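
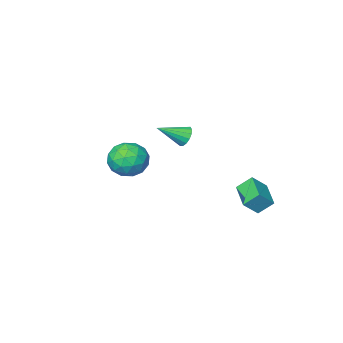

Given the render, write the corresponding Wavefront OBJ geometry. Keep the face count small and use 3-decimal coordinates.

v -2.304 -2.302 1.715
v -1.917 -2.244 1.052
v -0.696 -2.858 2.605
v -1.886 -1.885 1.221
v -1.967 -1.637 1.522
v -2.138 -1.567 1.875
v -2.354 -1.694 2.186
v -2.556 -1.984 2.37
v -2.691 -2.359 2.378
v -2.722 -2.718 2.209
v -2.641 -2.966 1.908
v -2.47 -3.036 1.555
v -2.254 -2.909 1.245
v -2.052 -2.619 1.061
v 3.981 2.345 2.358
v 4.775 1.405 2.586
v 2.925 1.855 4.014
v 3.719 0.915 4.242
v 4.102 2.1 4.364
v 4.754 2.403 3.34
v 2.946 0.857 3.26
v 3.598 1.16 2.236
v 4.135 0.485 3.143
v 4.849 1.253 3.825
v 2.851 2.007 2.775
v 3.565 2.775 3.457
v 4.471 1.918 2.326
v 3.229 1.342 4.274
v 3.455 2.039 4.345
v 3.921 1.486 4.479
v 4.459 2.504 2.77
v 4.925 1.952 2.904
v 4.529 2.36 3.949
v 2.775 1.308 3.696
v 3.241 0.756 3.83
v 3.779 1.774 2.121
v 4.245 1.221 2.255
v 3.171 0.9 2.651
v 4.561 0.825 2.788
v 3.94 0.537 3.762
v 3.486 0.503 3.184
v 3.869 0.681 2.582
v 4.981 1.276 3.189
v 4.36 0.988 4.163
v 4.585 1.685 4.234
v 4.969 1.863 3.632
v 4.605 0.736 3.517
v 3.34 2.272 2.437
v 2.719 1.984 3.411
v 2.731 1.397 2.968
v 3.115 1.575 2.366
v 3.76 2.723 2.838
v 3.139 2.435 3.812
v 3.831 2.579 4.018
v 4.214 2.757 3.416
v 3.095 2.524 3.083
v -4.439 2.991 -0.563
v -3.499 2.871 0.341
v -3.796 4.656 -1.01
v -2.856 4.536 -0.105
v -3.704 2.484 -1.395
v -2.764 2.364 -0.49
v -3.061 4.149 -1.841
v -2.121 4.029 -0.937
f 2 1 4
f 2 4 3
f 4 1 5
f 4 5 3
f 5 1 6
f 5 6 3
f 6 1 7
f 6 7 3
f 7 1 8
f 7 8 3
f 8 1 9
f 8 9 3
f 9 1 10
f 9 10 3
f 10 1 11
f 10 11 3
f 11 1 12
f 11 12 3
f 12 1 13
f 12 13 3
f 13 1 14
f 13 14 3
f 14 1 2
f 14 2 3
f 15 52 31
f 52 26 55
f 31 55 20
f 52 55 31
f 15 31 27
f 31 20 32
f 27 32 16
f 31 32 27
f 15 27 36
f 27 16 37
f 36 37 22
f 27 37 36
f 15 36 48
f 36 22 51
f 48 51 25
f 36 51 48
f 15 48 52
f 48 25 56
f 52 56 26
f 48 56 52
f 16 32 43
f 32 20 46
f 43 46 24
f 32 46 43
f 20 55 33
f 55 26 54
f 33 54 19
f 55 54 33
f 26 56 53
f 56 25 49
f 53 49 17
f 56 49 53
f 25 51 50
f 51 22 38
f 50 38 21
f 51 38 50
f 22 37 42
f 37 16 39
f 42 39 23
f 37 39 42
f 18 44 30
f 44 24 45
f 30 45 19
f 44 45 30
f 18 30 28
f 30 19 29
f 28 29 17
f 30 29 28
f 18 28 35
f 28 17 34
f 35 34 21
f 28 34 35
f 18 35 40
f 35 21 41
f 40 41 23
f 35 41 40
f 18 40 44
f 40 23 47
f 44 47 24
f 40 47 44
f 19 45 33
f 45 24 46
f 33 46 20
f 45 46 33
f 17 29 53
f 29 19 54
f 53 54 26
f 29 54 53
f 21 34 50
f 34 17 49
f 50 49 25
f 34 49 50
f 23 41 42
f 41 21 38
f 42 38 22
f 41 38 42
f 24 47 43
f 47 23 39
f 43 39 16
f 47 39 43
f 58 60 57
f 61 58 57
f 57 60 59
f 59 61 57
f 58 64 60
f 62 58 61
f 62 64 58
f 60 64 59
f 63 61 59
f 59 64 63
f 63 62 61
f 64 62 63



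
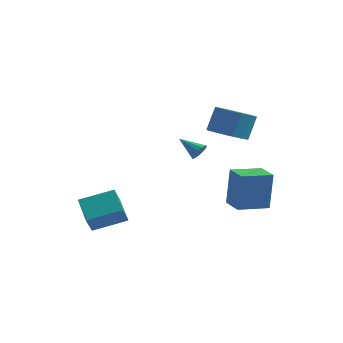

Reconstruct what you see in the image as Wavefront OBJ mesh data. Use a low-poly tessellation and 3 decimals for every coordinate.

v 0.726 2.088 2.776
v 1.777 2.041 2.649
v 1.966 2.665 3.977
v 0.914 2.712 4.104
v 1.652 2.492 2.454
v 1.84 3.116 3.783
v 1.314 2.851 2.334
v 1.502 3.475 3.663
v 0.842 3.035 2.314
v 1.03 3.659 3.643
v 0.343 3.003 2.401
v 0.531 3.626 3.729
v -0.068 2.76 2.573
v 0.12 3.384 3.901
v -0.298 2.364 2.791
v -0.109 2.988 4.12
v -0.292 1.904 3.006
v -0.104 2.528 4.335
v -0.054 1.487 3.168
v 0.135 2.111 4.497
v 0.363 1.207 3.241
v 0.552 1.831 4.569
v 0.863 1.129 3.206
v 1.052 1.753 4.535
v 1.332 1.271 3.073
v 1.52 1.895 4.402
v 1.662 1.6 2.872
v 1.85 2.224 4.201
v 1.53 1.519 -1.971
v 1.592 1.811 0.188
v 0.562 2.426 -2.066
v 0.624 2.718 0.093
v 2.716 2.762 -2.173
v 2.778 3.054 -0.014
v 1.748 3.669 -2.268
v 1.81 3.961 -0.109
v -3.942 -3.333 -2.283
v -3.867 -4.082 -1.249
v -4.846 -2.365 -1.517
v -4.771 -3.115 -0.482
v -2.469 -2.405 -1.718
v -2.394 -3.155 -0.683
v -3.373 -1.438 -0.951
v -3.298 -2.187 0.083
v 0.196 -0.085 2.37
v 0.464 -0.007 2.821
v -0.916 0.045 3.01
v 0.426 0.262 2.698
v 0.314 0.421 2.471
v 0.165 0.42 2.213
v 0.026 0.257 2.004
v -0.059 -0.014 1.911
v -0.063 -0.307 1.965
v 0.016 -0.531 2.147
v 0.151 -0.613 2.4
v 0.301 -0.527 2.644
v 0.418 -0.302 2.801
f 2 1 5
f 2 5 3
f 3 5 6
f 3 6 4
f 5 1 7
f 5 7 6
f 6 7 8
f 6 8 4
f 7 1 9
f 7 9 8
f 8 9 10
f 8 10 4
f 9 1 11
f 9 11 10
f 10 11 12
f 10 12 4
f 11 1 13
f 11 13 12
f 12 13 14
f 12 14 4
f 13 1 15
f 13 15 14
f 14 15 16
f 14 16 4
f 15 1 17
f 15 17 16
f 16 17 18
f 16 18 4
f 17 1 19
f 17 19 18
f 18 19 20
f 18 20 4
f 19 1 21
f 19 21 20
f 20 21 22
f 20 22 4
f 21 1 23
f 21 23 22
f 22 23 24
f 22 24 4
f 23 1 25
f 23 25 24
f 24 25 26
f 24 26 4
f 25 1 27
f 25 27 26
f 26 27 28
f 26 28 4
f 27 1 2
f 27 2 28
f 28 2 3
f 28 3 4
f 30 32 29
f 33 30 29
f 29 32 31
f 31 33 29
f 30 36 32
f 34 30 33
f 34 36 30
f 32 36 31
f 35 33 31
f 31 36 35
f 35 34 33
f 36 34 35
f 38 40 37
f 41 38 37
f 37 40 39
f 39 41 37
f 38 44 40
f 42 38 41
f 42 44 38
f 40 44 39
f 43 41 39
f 39 44 43
f 43 42 41
f 44 42 43
f 46 45 48
f 46 48 47
f 48 45 49
f 48 49 47
f 49 45 50
f 49 50 47
f 50 45 51
f 50 51 47
f 51 45 52
f 51 52 47
f 52 45 53
f 52 53 47
f 53 45 54
f 53 54 47
f 54 45 55
f 54 55 47
f 55 45 56
f 55 56 47
f 56 45 57
f 56 57 47
f 57 45 46
f 57 46 47



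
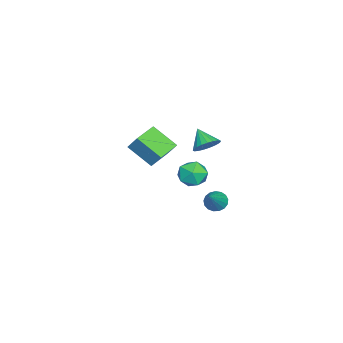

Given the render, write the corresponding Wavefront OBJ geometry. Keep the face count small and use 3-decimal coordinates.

v -4.371 -2.863 -0.689
v -4.707 -4.356 0.42
v -4.024 -2.192 0.319
v -4.36 -3.685 1.428
v -2.84 -3.355 -0.888
v -3.176 -4.848 0.221
v -2.493 -2.684 0.12
v -2.829 -4.177 1.229
v -1.199 0.372 0.161
v -0.558 -0.327 0.437
v -2.022 -0.713 -0.677
v -1.381 -1.412 -0.401
v -1.993 -1.012 0.265
v -1.484 -0.341 0.782
v -1.096 -0.699 -1.022
v -0.587 -0.028 -0.505
v -0.494 -0.989 -0.294
v -1.048 -1.183 0.501
v -1.532 0.143 -0.741
v -2.086 -0.051 0.054
v -1.434 0.232 2.169
v -0.84 -0.347 2.147
v -2.106 -0.492 3.031
v -0.731 -0.143 2.403
v -0.744 0.126 2.619
v -0.877 0.414 2.757
v -1.106 0.669 2.793
v -1.391 0.85 2.722
v -1.684 0.923 2.555
v -1.934 0.877 2.321
v -2.097 0.719 2.061
v -2.146 0.477 1.82
v -2.072 0.192 1.639
v -1.887 -0.085 1.55
v -1.624 -0.308 1.568
v -1.328 -0.438 1.69
v -1.051 -0.451 1.895
v 2.936 1.903 0.753
v 3.315 1.578 0.321
v 4.364 1.897 2.007
v 3.372 1.882 0.257
v 3.329 2.191 0.307
v 3.196 2.434 0.46
v 3.004 2.555 0.679
v 2.796 2.527 0.915
v 2.621 2.356 1.115
v 2.517 2.081 1.231
v 2.51 1.766 1.238
v 2.6 1.481 1.134
v 2.767 1.294 0.942
v 2.973 1.246 0.708
v 3.171 1.348 0.483
f 2 4 1
f 5 2 1
f 1 4 3
f 3 5 1
f 2 8 4
f 6 2 5
f 6 8 2
f 4 8 3
f 7 5 3
f 3 8 7
f 7 6 5
f 8 6 7
f 9 20 14
f 9 14 10
f 9 10 16
f 9 16 19
f 9 19 20
f 10 14 18
f 14 20 13
f 20 19 11
f 19 16 15
f 16 10 17
f 12 18 13
f 12 13 11
f 12 11 15
f 12 15 17
f 12 17 18
f 13 18 14
f 11 13 20
f 15 11 19
f 17 15 16
f 18 17 10
f 22 21 24
f 22 24 23
f 24 21 25
f 24 25 23
f 25 21 26
f 25 26 23
f 26 21 27
f 26 27 23
f 27 21 28
f 27 28 23
f 28 21 29
f 28 29 23
f 29 21 30
f 29 30 23
f 30 21 31
f 30 31 23
f 31 21 32
f 31 32 23
f 32 21 33
f 32 33 23
f 33 21 34
f 33 34 23
f 34 21 35
f 34 35 23
f 35 21 36
f 35 36 23
f 36 21 37
f 36 37 23
f 37 21 22
f 37 22 23
f 39 38 41
f 39 41 40
f 41 38 42
f 41 42 40
f 42 38 43
f 42 43 40
f 43 38 44
f 43 44 40
f 44 38 45
f 44 45 40
f 45 38 46
f 45 46 40
f 46 38 47
f 46 47 40
f 47 38 48
f 47 48 40
f 48 38 49
f 48 49 40
f 49 38 50
f 49 50 40
f 50 38 51
f 50 51 40
f 51 38 52
f 51 52 40
f 52 38 39
f 52 39 40



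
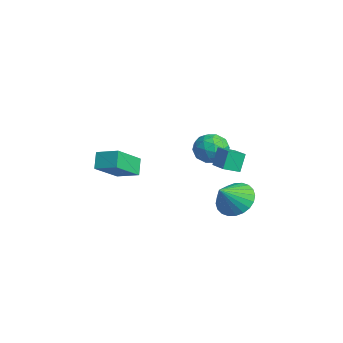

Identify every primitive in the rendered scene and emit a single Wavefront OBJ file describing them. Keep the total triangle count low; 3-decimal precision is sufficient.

v 1.13 -0.301 3.183
v 0.823 0.091 4.164
v 1.262 0.52 2.896
v 0.955 0.912 3.876
v 2.705 -0.372 3.704
v 2.398 0.02 4.684
v 2.837 0.449 3.416
v 2.53 0.841 4.397
v -2.723 0.905 2.453
v -2.291 1.357 3.231
v -1.329 0.163 2.109
v -0.897 0.615 2.887
v -1.591 -0.087 3.04
v -2.452 0.371 3.252
v -1.168 1.149 2.088
v -2.029 1.607 2.3
v -1.329 1.507 3.006
v -1.591 0.744 3.594
v -2.029 0.776 1.746
v -2.291 0.013 2.334
v -2.629 1.196 2.872
v -0.991 0.324 2.468
v -1.398 -0.089 2.557
v -1.144 0.177 3.015
v -2.724 0.617 2.885
v -2.47 0.882 3.342
v -2.058 0.034 3.23
v -1.15 0.638 1.998
v -0.896 0.903 2.455
v -2.476 1.343 2.325
v -2.222 1.609 2.783
v -1.562 1.486 2.11
v -1.81 1.55 3.197
v -0.991 1.114 2.995
v -1.15 1.428 2.525
v -1.656 1.697 2.65
v -1.964 1.101 3.543
v -1.144 0.665 3.341
v -1.552 0.252 3.43
v -2.058 0.522 3.555
v -1.398 1.19 3.411
v -2.476 0.855 1.999
v -1.656 0.419 1.797
v -1.562 0.998 1.785
v -2.068 1.268 1.91
v -2.629 0.406 2.345
v -1.81 -0.03 2.143
v -1.964 -0.177 2.69
v -2.47 0.092 2.815
v -2.222 0.33 1.929
v -3.665 -3.595 0.53
v -4.31 -3.29 1.328
v -2.78 -2.724 0.913
v -3.425 -2.419 1.71
v -2.775 -5.061 1.81
v -3.42 -4.756 2.607
v -1.89 -4.19 2.192
v -2.535 -3.885 2.99
v 2.86 0.21 1.587
v 3.395 -0.35 0.834
v 3.32 -0.81 2.673
v 3.692 -0.08 0.962
v 3.863 0.234 1.185
v 3.881 0.545 1.47
v 3.743 0.804 1.772
v 3.471 0.974 2.046
v 3.107 1.027 2.25
v 2.704 0.956 2.353
v 2.326 0.771 2.339
v 2.029 0.501 2.211
v 1.858 0.187 1.988
v 1.84 -0.124 1.704
v 1.978 -0.383 1.402
v 2.249 -0.553 1.128
v 2.614 -0.606 0.924
v 3.016 -0.535 0.821
f 2 4 1
f 5 2 1
f 1 4 3
f 3 5 1
f 2 8 4
f 6 2 5
f 6 8 2
f 4 8 3
f 7 5 3
f 3 8 7
f 7 6 5
f 8 6 7
f 9 46 25
f 46 20 49
f 25 49 14
f 46 49 25
f 9 25 21
f 25 14 26
f 21 26 10
f 25 26 21
f 9 21 30
f 21 10 31
f 30 31 16
f 21 31 30
f 9 30 42
f 30 16 45
f 42 45 19
f 30 45 42
f 9 42 46
f 42 19 50
f 46 50 20
f 42 50 46
f 10 26 37
f 26 14 40
f 37 40 18
f 26 40 37
f 14 49 27
f 49 20 48
f 27 48 13
f 49 48 27
f 20 50 47
f 50 19 43
f 47 43 11
f 50 43 47
f 19 45 44
f 45 16 32
f 44 32 15
f 45 32 44
f 16 31 36
f 31 10 33
f 36 33 17
f 31 33 36
f 12 38 24
f 38 18 39
f 24 39 13
f 38 39 24
f 12 24 22
f 24 13 23
f 22 23 11
f 24 23 22
f 12 22 29
f 22 11 28
f 29 28 15
f 22 28 29
f 12 29 34
f 29 15 35
f 34 35 17
f 29 35 34
f 12 34 38
f 34 17 41
f 38 41 18
f 34 41 38
f 13 39 27
f 39 18 40
f 27 40 14
f 39 40 27
f 11 23 47
f 23 13 48
f 47 48 20
f 23 48 47
f 15 28 44
f 28 11 43
f 44 43 19
f 28 43 44
f 17 35 36
f 35 15 32
f 36 32 16
f 35 32 36
f 18 41 37
f 41 17 33
f 37 33 10
f 41 33 37
f 52 54 51
f 55 52 51
f 51 54 53
f 53 55 51
f 52 58 54
f 56 52 55
f 56 58 52
f 54 58 53
f 57 55 53
f 53 58 57
f 57 56 55
f 58 56 57
f 60 59 62
f 60 62 61
f 62 59 63
f 62 63 61
f 63 59 64
f 63 64 61
f 64 59 65
f 64 65 61
f 65 59 66
f 65 66 61
f 66 59 67
f 66 67 61
f 67 59 68
f 67 68 61
f 68 59 69
f 68 69 61
f 69 59 70
f 69 70 61
f 70 59 71
f 70 71 61
f 71 59 72
f 71 72 61
f 72 59 73
f 72 73 61
f 73 59 74
f 73 74 61
f 74 59 75
f 74 75 61
f 75 59 76
f 75 76 61
f 76 59 60
f 76 60 61



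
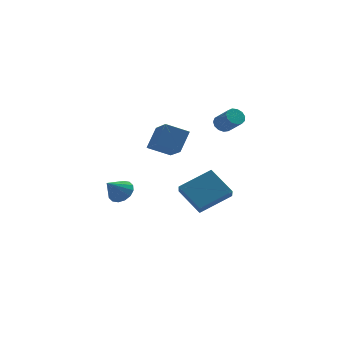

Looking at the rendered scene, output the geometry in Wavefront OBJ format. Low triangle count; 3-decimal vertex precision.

v 2.571 1.586 2.124
v 2.896 1.364 1.645
v 3.575 0.473 2.517
v 3.249 0.694 2.996
v 3.081 1.631 1.774
v 3.759 0.74 2.647
v 3.103 1.884 2.014
v 3.782 0.993 2.887
v 2.957 2.042 2.289
v 3.635 1.151 3.162
v 2.687 2.055 2.512
v 3.366 1.164 3.385
v 2.381 1.919 2.611
v 3.06 1.028 3.484
v 2.135 1.677 2.555
v 2.814 0.786 3.428
v 2.028 1.406 2.363
v 2.706 0.515 3.236
v 2.092 1.192 2.094
v 2.771 0.301 2.967
v 2.309 1.103 1.835
v 2.987 0.212 2.708
v 2.608 1.167 1.667
v 3.287 0.276 2.54
v -1.186 0.876 0.858
v -0.631 1.672 2.118
v -1.671 2.685 -0.071
v -1.117 3.48 1.189
v 0.177 0.92 0.231
v 0.731 1.715 1.491
v -0.309 2.728 -0.698
v 0.246 3.524 0.562
v 1.004 -4.613 -1.89
v -0.076 -3.525 -0.702
v 1.031 -3.908 -2.511
v -0.049 -2.82 -1.323
v 2.789 -3.86 -0.957
v 1.709 -2.772 0.231
v 2.816 -3.155 -1.578
v 1.736 -2.067 -0.39
v -3.153 3.944 -4.03
v -2.431 3.511 -3.773
v -3.967 3.176 -3.03
v -2.449 3.88 -3.506
v -2.656 4.265 -3.379
v -2.996 4.564 -3.426
v -3.379 4.697 -3.635
v -3.7 4.628 -3.95
v -3.875 4.376 -4.286
v -3.857 4.007 -4.554
v -3.65 3.622 -4.681
v -3.31 3.323 -4.634
v -2.928 3.19 -4.424
v -2.606 3.259 -4.109
f 2 1 5
f 2 5 3
f 3 5 6
f 3 6 4
f 5 1 7
f 5 7 6
f 6 7 8
f 6 8 4
f 7 1 9
f 7 9 8
f 8 9 10
f 8 10 4
f 9 1 11
f 9 11 10
f 10 11 12
f 10 12 4
f 11 1 13
f 11 13 12
f 12 13 14
f 12 14 4
f 13 1 15
f 13 15 14
f 14 15 16
f 14 16 4
f 15 1 17
f 15 17 16
f 16 17 18
f 16 18 4
f 17 1 19
f 17 19 18
f 18 19 20
f 18 20 4
f 19 1 21
f 19 21 20
f 20 21 22
f 20 22 4
f 21 1 23
f 21 23 22
f 22 23 24
f 22 24 4
f 23 1 2
f 23 2 24
f 24 2 3
f 24 3 4
f 26 28 25
f 29 26 25
f 25 28 27
f 27 29 25
f 26 32 28
f 30 26 29
f 30 32 26
f 28 32 27
f 31 29 27
f 27 32 31
f 31 30 29
f 32 30 31
f 34 36 33
f 37 34 33
f 33 36 35
f 35 37 33
f 34 40 36
f 38 34 37
f 38 40 34
f 36 40 35
f 39 37 35
f 35 40 39
f 39 38 37
f 40 38 39
f 42 41 44
f 42 44 43
f 44 41 45
f 44 45 43
f 45 41 46
f 45 46 43
f 46 41 47
f 46 47 43
f 47 41 48
f 47 48 43
f 48 41 49
f 48 49 43
f 49 41 50
f 49 50 43
f 50 41 51
f 50 51 43
f 51 41 52
f 51 52 43
f 52 41 53
f 52 53 43
f 53 41 54
f 53 54 43
f 54 41 42
f 54 42 43



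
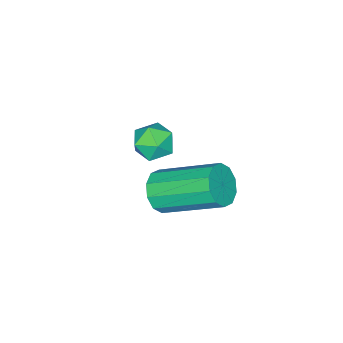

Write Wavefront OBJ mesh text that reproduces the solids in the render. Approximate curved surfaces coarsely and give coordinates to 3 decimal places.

v -1.049 -2.447 1.837
v -0.647 -2.633 2.357
v -1.313 -3.507 1.663
v -0.911 -3.693 2.183
v -1.489 -3.348 2.304
v -1.325 -2.693 2.411
v -0.635 -3.447 1.609
v -0.471 -2.792 1.716
v -0.391 -3.251 2.216
v -0.919 -3.19 2.646
v -1.041 -2.95 1.374
v -1.569 -2.889 1.804
v 0.915 -1.203 2.651
v 1.274 -1.383 3.175
v 0.683 0.222 4.133
v 0.325 0.403 3.609
v 1.509 -1.153 2.935
v 0.919 0.452 3.892
v 1.518 -0.942 2.586
v 0.928 0.663 3.543
v 1.296 -0.83 2.262
v 0.706 0.775 3.22
v 0.929 -0.861 2.087
v 0.339 0.744 3.044
v 0.557 -1.022 2.127
v -0.034 0.583 3.085
v 0.321 -1.252 2.368
v -0.269 0.353 3.325
v 0.312 -1.463 2.717
v -0.278 0.142 3.674
v 0.534 -1.575 3.04
v -0.056 0.03 3.998
v 0.901 -1.544 3.216
v 0.311 0.061 4.173
f 1 12 6
f 1 6 2
f 1 2 8
f 1 8 11
f 1 11 12
f 2 6 10
f 6 12 5
f 12 11 3
f 11 8 7
f 8 2 9
f 4 10 5
f 4 5 3
f 4 3 7
f 4 7 9
f 4 9 10
f 5 10 6
f 3 5 12
f 7 3 11
f 9 7 8
f 10 9 2
f 14 13 17
f 14 17 15
f 15 17 18
f 15 18 16
f 17 13 19
f 17 19 18
f 18 19 20
f 18 20 16
f 19 13 21
f 19 21 20
f 20 21 22
f 20 22 16
f 21 13 23
f 21 23 22
f 22 23 24
f 22 24 16
f 23 13 25
f 23 25 24
f 24 25 26
f 24 26 16
f 25 13 27
f 25 27 26
f 26 27 28
f 26 28 16
f 27 13 29
f 27 29 28
f 28 29 30
f 28 30 16
f 29 13 31
f 29 31 30
f 30 31 32
f 30 32 16
f 31 13 33
f 31 33 32
f 32 33 34
f 32 34 16
f 33 13 14
f 33 14 34
f 34 14 15
f 34 15 16



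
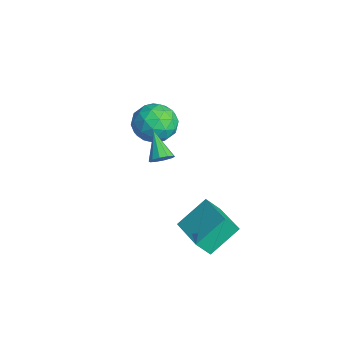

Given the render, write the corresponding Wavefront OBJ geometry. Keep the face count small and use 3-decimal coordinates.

v -1.987 -0.465 2.48
v -1.38 0.423 1.975
v -0.88 -1.743 1.565
v -0.273 -0.855 1.06
v -0.174 -1.053 2.227
v -0.858 -0.264 2.793
v -1.402 -1.056 0.747
v -2.086 -0.267 1.313
v -1.018 0.057 0.904
v -0.26 0.059 1.819
v -2 -1.379 1.721
v -1.242 -1.377 2.636
v -1.781 0.091 2.308
v -0.479 -1.411 1.232
v -0.421 -1.528 1.918
v -0.065 -1.006 1.621
v -1.474 -0.313 2.789
v -1.117 0.209 2.492
v -0.409 -0.658 2.64
v -1.143 -1.529 1.048
v -0.786 -1.007 0.751
v -2.195 -0.314 1.919
v -1.839 0.208 1.622
v -1.851 -0.662 0.9
v -1.211 0.398 1.382
v -0.56 -0.353 0.844
v -1.224 -0.471 0.66
v -1.626 -0.007 0.992
v -0.765 0.399 1.919
v -0.115 -0.352 1.381
v -0.057 -0.469 2.067
v -0.459 -0.004 2.4
v -0.553 0.184 1.29
v -2.145 -0.968 2.159
v -1.495 -1.719 1.621
v -1.801 -1.316 1.14
v -2.203 -0.851 1.473
v -1.7 -0.967 2.696
v -1.049 -1.718 2.158
v -0.634 -1.313 2.548
v -1.036 -0.849 2.88
v -1.707 -1.504 2.25
v 2.676 -0.791 -2.493
v 2.336 0.713 -1.348
v 2.765 -0.108 -3.363
v 2.426 1.396 -2.219
v 4.794 -0.596 -2.121
v 4.455 0.908 -0.977
v 4.884 0.087 -2.992
v 4.544 1.591 -1.847
v 3.627 -1.811 3.408
v 3.976 -2.024 3.847
v 2.413 -1.809 4.372
v 3.987 -1.653 3.861
v 3.861 -1.343 3.701
v 3.645 -1.212 3.43
v 3.422 -1.309 3.15
v 3.277 -1.598 2.968
v 3.266 -1.968 2.955
v 3.392 -2.278 3.114
v 3.608 -2.41 3.385
v 3.831 -2.313 3.665
f 1 38 17
f 38 12 41
f 17 41 6
f 38 41 17
f 1 17 13
f 17 6 18
f 13 18 2
f 17 18 13
f 1 13 22
f 13 2 23
f 22 23 8
f 13 23 22
f 1 22 34
f 22 8 37
f 34 37 11
f 22 37 34
f 1 34 38
f 34 11 42
f 38 42 12
f 34 42 38
f 2 18 29
f 18 6 32
f 29 32 10
f 18 32 29
f 6 41 19
f 41 12 40
f 19 40 5
f 41 40 19
f 12 42 39
f 42 11 35
f 39 35 3
f 42 35 39
f 11 37 36
f 37 8 24
f 36 24 7
f 37 24 36
f 8 23 28
f 23 2 25
f 28 25 9
f 23 25 28
f 4 30 16
f 30 10 31
f 16 31 5
f 30 31 16
f 4 16 14
f 16 5 15
f 14 15 3
f 16 15 14
f 4 14 21
f 14 3 20
f 21 20 7
f 14 20 21
f 4 21 26
f 21 7 27
f 26 27 9
f 21 27 26
f 4 26 30
f 26 9 33
f 30 33 10
f 26 33 30
f 5 31 19
f 31 10 32
f 19 32 6
f 31 32 19
f 3 15 39
f 15 5 40
f 39 40 12
f 15 40 39
f 7 20 36
f 20 3 35
f 36 35 11
f 20 35 36
f 9 27 28
f 27 7 24
f 28 24 8
f 27 24 28
f 10 33 29
f 33 9 25
f 29 25 2
f 33 25 29
f 44 46 43
f 47 44 43
f 43 46 45
f 45 47 43
f 44 50 46
f 48 44 47
f 48 50 44
f 46 50 45
f 49 47 45
f 45 50 49
f 49 48 47
f 50 48 49
f 52 51 54
f 52 54 53
f 54 51 55
f 54 55 53
f 55 51 56
f 55 56 53
f 56 51 57
f 56 57 53
f 57 51 58
f 57 58 53
f 58 51 59
f 58 59 53
f 59 51 60
f 59 60 53
f 60 51 61
f 60 61 53
f 61 51 62
f 61 62 53
f 62 51 52
f 62 52 53



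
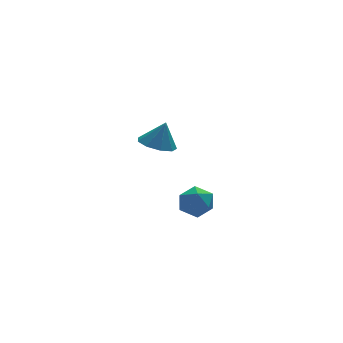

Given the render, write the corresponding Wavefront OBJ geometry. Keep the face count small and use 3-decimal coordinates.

v -2.414 3.104 2.827
v -1.509 2.744 2.523
v -1.926 3.156 4.213
v -1.509 3.441 2.497
v -1.933 3.981 2.625
v -2.581 4.11 2.848
v -3.151 3.769 3.061
v -3.376 3.116 3.165
v -3.151 2.458 3.11
v -2.58 2.102 2.923
v -1.932 2.215 2.691
v -3.281 -2.782 2.645
v -2.428 -2.465 2.907
v -2.652 -3.475 1.433
v -1.799 -3.158 1.695
v -2.238 -3.817 2.213
v -2.627 -3.389 2.962
v -2.453 -2.551 1.378
v -2.842 -2.123 2.127
v -1.917 -2.322 2.124
v -1.784 -3.105 2.639
v -3.296 -2.835 1.701
v -3.163 -3.618 2.216
f 2 1 4
f 2 4 3
f 4 1 5
f 4 5 3
f 5 1 6
f 5 6 3
f 6 1 7
f 6 7 3
f 7 1 8
f 7 8 3
f 8 1 9
f 8 9 3
f 9 1 10
f 9 10 3
f 10 1 11
f 10 11 3
f 11 1 2
f 11 2 3
f 12 23 17
f 12 17 13
f 12 13 19
f 12 19 22
f 12 22 23
f 13 17 21
f 17 23 16
f 23 22 14
f 22 19 18
f 19 13 20
f 15 21 16
f 15 16 14
f 15 14 18
f 15 18 20
f 15 20 21
f 16 21 17
f 14 16 23
f 18 14 22
f 20 18 19
f 21 20 13



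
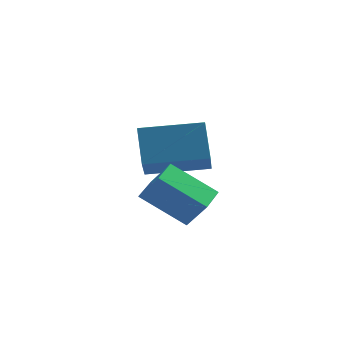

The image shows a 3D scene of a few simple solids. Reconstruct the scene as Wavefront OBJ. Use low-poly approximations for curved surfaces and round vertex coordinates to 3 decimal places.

v 0.834 2.328 -2.536
v 0.955 1.389 -1.849
v 0.598 2.966 -1.622
v 0.719 2.027 -0.935
v 2.381 2.653 -2.365
v 2.502 1.714 -1.678
v 2.145 3.291 -1.451
v 2.266 2.352 -0.764
v 2.297 -0.352 -2.969
v 1.205 -0.318 -2.176
v 2.428 0.444 -2.822
v 1.337 0.478 -2.029
v 2.783 -0.558 -2.291
v 1.692 -0.524 -1.498
v 2.915 0.238 -2.144
v 1.823 0.272 -1.351
f 2 4 1
f 5 2 1
f 1 4 3
f 3 5 1
f 2 8 4
f 6 2 5
f 6 8 2
f 4 8 3
f 7 5 3
f 3 8 7
f 7 6 5
f 8 6 7
f 10 12 9
f 13 10 9
f 9 12 11
f 11 13 9
f 10 16 12
f 14 10 13
f 14 16 10
f 12 16 11
f 15 13 11
f 11 16 15
f 15 14 13
f 16 14 15



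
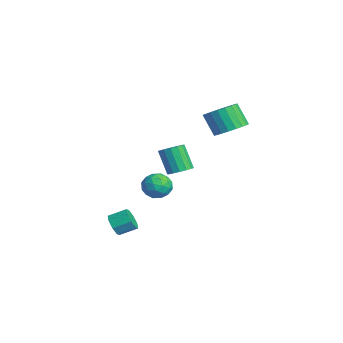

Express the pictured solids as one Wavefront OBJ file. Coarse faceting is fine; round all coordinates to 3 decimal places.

v -4.309 -0.537 -0.443
v -3.366 -0.392 -0.653
v -4.474 -1.388 -1.767
v -3.531 -1.243 -1.977
v -3.782 -1.81 -1.221
v -3.68 -1.284 -0.403
v -4.16 -0.496 -2.017
v -4.058 0.03 -1.199
v -3.273 -0.367 -1.627
v -3.039 -1.179 -1.134
v -4.801 -0.601 -1.286
v -4.567 -1.413 -0.793
v -3.823 -0.39 -0.432
v -4.017 -1.39 -1.988
v -4.164 -1.723 -1.543
v -3.61 -1.638 -1.667
v -4.008 -0.914 -0.284
v -3.453 -0.829 -0.408
v -3.697 -1.662 -0.742
v -4.387 -0.951 -2.012
v -3.832 -0.866 -2.136
v -4.23 -0.142 -0.753
v -3.676 -0.057 -0.877
v -4.143 -0.118 -1.678
v -3.214 -0.29 -1.128
v -3.311 -0.79 -1.906
v -3.681 -0.351 -1.929
v -3.621 -0.042 -1.449
v -3.076 -0.767 -0.838
v -3.173 -1.267 -1.616
v -3.321 -1.6 -1.172
v -3.261 -1.291 -0.691
v -3.022 -0.752 -1.41
v -4.667 -0.513 -0.804
v -4.764 -1.013 -1.582
v -4.579 -0.489 -1.729
v -4.519 -0.18 -1.248
v -4.529 -0.99 -0.514
v -4.626 -1.49 -1.292
v -4.219 -1.738 -0.971
v -4.159 -1.429 -0.491
v -4.818 -1.028 -1.01
v -3.587 0.424 -0.032
v -3.109 0.943 0.323
v -3.914 0.615 1.887
v -4.393 0.096 1.532
v -3.432 1.162 0.202
v -4.238 0.834 1.767
v -3.797 1.184 0.019
v -4.603 0.856 1.584
v -4.106 1.002 -0.178
v -4.911 0.674 1.387
v -4.276 0.665 -0.336
v -5.081 0.337 1.229
v -4.261 0.264 -0.413
v -5.066 -0.064 1.152
v -4.066 -0.095 -0.387
v -4.871 -0.423 1.177
v -3.742 -0.314 -0.267
v -4.548 -0.642 1.298
v -3.377 -0.336 -0.084
v -4.183 -0.664 1.481
v -3.069 -0.154 0.113
v -3.874 -0.482 1.678
v -2.899 0.183 0.271
v -3.704 -0.145 1.836
v -2.914 0.584 0.348
v -3.719 0.256 1.913
v -3.307 -3.629 -3.754
v -2.984 -3.999 -3.148
v -2.75 -2.961 -2.639
v -3.073 -2.591 -3.246
v -2.589 -3.877 -3.579
v -2.355 -2.839 -3.07
v -2.614 -3.61 -4.112
v -2.38 -2.572 -3.603
v -3.045 -3.354 -4.436
v -2.811 -2.316 -3.927
v -3.63 -3.259 -4.361
v -3.396 -2.221 -3.852
v -4.025 -3.381 -3.93
v -3.791 -2.343 -3.421
v -4 -3.648 -3.397
v -3.766 -2.61 -2.888
v -3.569 -3.904 -3.073
v -3.335 -2.866 -2.564
v -2.983 3.259 3.209
v -2.425 4.007 3.753
v -3.159 3.549 5.135
v -3.717 2.801 4.591
v -2.794 4.234 3.633
v -3.527 3.776 5.015
v -3.195 4.293 3.44
v -3.928 3.835 4.821
v -3.559 4.173 3.206
v -4.293 3.715 4.588
v -3.824 3.895 2.973
v -4.558 3.436 4.355
v -3.943 3.507 2.781
v -4.677 3.049 4.163
v -3.897 3.076 2.663
v -4.631 2.618 4.045
v -3.692 2.677 2.64
v -4.426 2.219 4.021
v -3.365 2.378 2.714
v -4.099 1.92 4.096
v -2.972 2.232 2.875
v -3.706 1.774 4.256
v -2.581 2.264 3.093
v -3.314 1.806 4.475
v -2.259 2.467 3.331
v -2.993 2.009 4.713
v -2.063 2.808 3.548
v -2.796 2.35 4.93
v -2.025 3.226 3.707
v -2.759 2.768 5.089
v -2.154 3.65 3.779
v -2.887 3.192 5.161
f 1 38 17
f 38 12 41
f 17 41 6
f 38 41 17
f 1 17 13
f 17 6 18
f 13 18 2
f 17 18 13
f 1 13 22
f 13 2 23
f 22 23 8
f 13 23 22
f 1 22 34
f 22 8 37
f 34 37 11
f 22 37 34
f 1 34 38
f 34 11 42
f 38 42 12
f 34 42 38
f 2 18 29
f 18 6 32
f 29 32 10
f 18 32 29
f 6 41 19
f 41 12 40
f 19 40 5
f 41 40 19
f 12 42 39
f 42 11 35
f 39 35 3
f 42 35 39
f 11 37 36
f 37 8 24
f 36 24 7
f 37 24 36
f 8 23 28
f 23 2 25
f 28 25 9
f 23 25 28
f 4 30 16
f 30 10 31
f 16 31 5
f 30 31 16
f 4 16 14
f 16 5 15
f 14 15 3
f 16 15 14
f 4 14 21
f 14 3 20
f 21 20 7
f 14 20 21
f 4 21 26
f 21 7 27
f 26 27 9
f 21 27 26
f 4 26 30
f 26 9 33
f 30 33 10
f 26 33 30
f 5 31 19
f 31 10 32
f 19 32 6
f 31 32 19
f 3 15 39
f 15 5 40
f 39 40 12
f 15 40 39
f 7 20 36
f 20 3 35
f 36 35 11
f 20 35 36
f 9 27 28
f 27 7 24
f 28 24 8
f 27 24 28
f 10 33 29
f 33 9 25
f 29 25 2
f 33 25 29
f 44 43 47
f 44 47 45
f 45 47 48
f 45 48 46
f 47 43 49
f 47 49 48
f 48 49 50
f 48 50 46
f 49 43 51
f 49 51 50
f 50 51 52
f 50 52 46
f 51 43 53
f 51 53 52
f 52 53 54
f 52 54 46
f 53 43 55
f 53 55 54
f 54 55 56
f 54 56 46
f 55 43 57
f 55 57 56
f 56 57 58
f 56 58 46
f 57 43 59
f 57 59 58
f 58 59 60
f 58 60 46
f 59 43 61
f 59 61 60
f 60 61 62
f 60 62 46
f 61 43 63
f 61 63 62
f 62 63 64
f 62 64 46
f 63 43 65
f 63 65 64
f 64 65 66
f 64 66 46
f 65 43 67
f 65 67 66
f 66 67 68
f 66 68 46
f 67 43 44
f 67 44 68
f 68 44 45
f 68 45 46
f 70 69 73
f 70 73 71
f 71 73 74
f 71 74 72
f 73 69 75
f 73 75 74
f 74 75 76
f 74 76 72
f 75 69 77
f 75 77 76
f 76 77 78
f 76 78 72
f 77 69 79
f 77 79 78
f 78 79 80
f 78 80 72
f 79 69 81
f 79 81 80
f 80 81 82
f 80 82 72
f 81 69 83
f 81 83 82
f 82 83 84
f 82 84 72
f 83 69 85
f 83 85 84
f 84 85 86
f 84 86 72
f 85 69 70
f 85 70 86
f 86 70 71
f 86 71 72
f 88 87 91
f 88 91 89
f 89 91 92
f 89 92 90
f 91 87 93
f 91 93 92
f 92 93 94
f 92 94 90
f 93 87 95
f 93 95 94
f 94 95 96
f 94 96 90
f 95 87 97
f 95 97 96
f 96 97 98
f 96 98 90
f 97 87 99
f 97 99 98
f 98 99 100
f 98 100 90
f 99 87 101
f 99 101 100
f 100 101 102
f 100 102 90
f 101 87 103
f 101 103 102
f 102 103 104
f 102 104 90
f 103 87 105
f 103 105 104
f 104 105 106
f 104 106 90
f 105 87 107
f 105 107 106
f 106 107 108
f 106 108 90
f 107 87 109
f 107 109 108
f 108 109 110
f 108 110 90
f 109 87 111
f 109 111 110
f 110 111 112
f 110 112 90
f 111 87 113
f 111 113 112
f 112 113 114
f 112 114 90
f 113 87 115
f 113 115 114
f 114 115 116
f 114 116 90
f 115 87 117
f 115 117 116
f 116 117 118
f 116 118 90
f 117 87 88
f 117 88 118
f 118 88 89
f 118 89 90



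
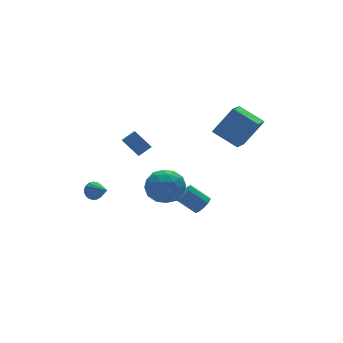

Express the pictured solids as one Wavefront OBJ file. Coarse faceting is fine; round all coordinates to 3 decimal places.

v -3.379 0.313 2.933
v -3.901 1.135 3.824
v -2.644 1.754 2.036
v -3.166 2.576 2.927
v -2.634 0.244 3.433
v -3.156 1.066 4.324
v -1.899 1.685 2.536
v -2.421 2.507 3.427
v 1.83 2.361 -3.844
v 2.364 2.473 -3.456
v 1.545 3.232 -2.547
v 1.01 3.119 -2.936
v 2.341 2.78 -3.733
v 1.521 3.538 -2.825
v 2.122 2.926 -4.053
v 1.303 3.685 -3.144
v 1.792 2.857 -4.293
v 0.972 3.616 -3.384
v 1.476 2.598 -4.362
v 0.656 3.357 -3.453
v 1.295 2.248 -4.233
v 0.476 3.007 -3.324
v 1.319 1.942 -3.955
v 0.499 2.7 -3.047
v 1.537 1.795 -3.636
v 0.718 2.554 -2.727
v 1.868 1.864 -3.396
v 1.048 2.623 -2.487
v 2.184 2.123 -3.327
v 1.364 2.882 -2.418
v -4.089 4.218 -1.751
v -3.698 4.495 -1.343
v -3.911 2.962 -1.069
v -3.969 4.526 -1.215
v -4.268 4.486 -1.21
v -4.526 4.385 -1.329
v -4.684 4.246 -1.544
v -4.705 4.1 -1.807
v -4.586 3.981 -2.057
v -4.353 3.916 -2.237
v -4.059 3.921 -2.306
v -3.772 3.994 -2.247
v -3.558 4.117 -2.075
v -3.466 4.264 -1.828
v -3.516 4.401 -1.564
v -0.52 4.542 -2.064
v 0.729 4.501 -2.127
v -0.609 2.579 -2.553
v 0.64 2.538 -2.616
v 0.073 2.687 -1.51
v 0.129 3.9 -1.208
v -0.009 3.18 -3.472
v 0.047 4.393 -3.17
v 1.045 3.659 -2.997
v 1.096 3.355 -1.784
v -0.976 3.725 -2.896
v -0.925 3.421 -1.683
v 0.112 4.694 -2.053
v 0.008 2.386 -2.627
v -0.325 2.474 -1.977
v 0.409 2.45 -2.014
v -0.241 4.341 -1.513
v 0.494 4.317 -1.549
v 0.108 3.251 -1.187
v -0.374 2.763 -3.131
v 0.361 2.739 -3.167
v -0.289 4.63 -2.666
v 0.445 4.606 -2.703
v 0.012 3.829 -3.493
v 1.032 4.174 -2.601
v 0.98 3.021 -2.888
v 0.599 3.398 -3.392
v 0.631 4.111 -3.214
v 1.062 3.996 -1.888
v 1.01 2.842 -2.175
v 0.677 2.93 -1.525
v 0.709 3.643 -1.348
v 1.248 3.501 -2.399
v -0.89 4.238 -2.505
v -0.942 3.084 -2.792
v -0.589 3.437 -3.332
v -0.557 4.15 -3.155
v -0.86 4.059 -1.792
v -0.912 2.906 -2.079
v -0.511 2.969 -1.466
v -0.479 3.682 -1.288
v -1.128 3.579 -2.281
v 1.332 0.635 3.241
v 2.467 0.371 4.841
v 2.375 1.609 2.662
v 3.51 1.345 4.263
v 2.13 -0.685 2.457
v 3.265 -0.949 4.058
v 3.173 0.289 1.879
v 4.308 0.025 3.479
f 2 4 1
f 5 2 1
f 1 4 3
f 3 5 1
f 2 8 4
f 6 2 5
f 6 8 2
f 4 8 3
f 7 5 3
f 3 8 7
f 7 6 5
f 8 6 7
f 10 9 13
f 10 13 11
f 11 13 14
f 11 14 12
f 13 9 15
f 13 15 14
f 14 15 16
f 14 16 12
f 15 9 17
f 15 17 16
f 16 17 18
f 16 18 12
f 17 9 19
f 17 19 18
f 18 19 20
f 18 20 12
f 19 9 21
f 19 21 20
f 20 21 22
f 20 22 12
f 21 9 23
f 21 23 22
f 22 23 24
f 22 24 12
f 23 9 25
f 23 25 24
f 24 25 26
f 24 26 12
f 25 9 27
f 25 27 26
f 26 27 28
f 26 28 12
f 27 9 29
f 27 29 28
f 28 29 30
f 28 30 12
f 29 9 10
f 29 10 30
f 30 10 11
f 30 11 12
f 32 31 34
f 32 34 33
f 34 31 35
f 34 35 33
f 35 31 36
f 35 36 33
f 36 31 37
f 36 37 33
f 37 31 38
f 37 38 33
f 38 31 39
f 38 39 33
f 39 31 40
f 39 40 33
f 40 31 41
f 40 41 33
f 41 31 42
f 41 42 33
f 42 31 43
f 42 43 33
f 43 31 44
f 43 44 33
f 44 31 45
f 44 45 33
f 45 31 32
f 45 32 33
f 46 83 62
f 83 57 86
f 62 86 51
f 83 86 62
f 46 62 58
f 62 51 63
f 58 63 47
f 62 63 58
f 46 58 67
f 58 47 68
f 67 68 53
f 58 68 67
f 46 67 79
f 67 53 82
f 79 82 56
f 67 82 79
f 46 79 83
f 79 56 87
f 83 87 57
f 79 87 83
f 47 63 74
f 63 51 77
f 74 77 55
f 63 77 74
f 51 86 64
f 86 57 85
f 64 85 50
f 86 85 64
f 57 87 84
f 87 56 80
f 84 80 48
f 87 80 84
f 56 82 81
f 82 53 69
f 81 69 52
f 82 69 81
f 53 68 73
f 68 47 70
f 73 70 54
f 68 70 73
f 49 75 61
f 75 55 76
f 61 76 50
f 75 76 61
f 49 61 59
f 61 50 60
f 59 60 48
f 61 60 59
f 49 59 66
f 59 48 65
f 66 65 52
f 59 65 66
f 49 66 71
f 66 52 72
f 71 72 54
f 66 72 71
f 49 71 75
f 71 54 78
f 75 78 55
f 71 78 75
f 50 76 64
f 76 55 77
f 64 77 51
f 76 77 64
f 48 60 84
f 60 50 85
f 84 85 57
f 60 85 84
f 52 65 81
f 65 48 80
f 81 80 56
f 65 80 81
f 54 72 73
f 72 52 69
f 73 69 53
f 72 69 73
f 55 78 74
f 78 54 70
f 74 70 47
f 78 70 74
f 89 91 88
f 92 89 88
f 88 91 90
f 90 92 88
f 89 95 91
f 93 89 92
f 93 95 89
f 91 95 90
f 94 92 90
f 90 95 94
f 94 93 92
f 95 93 94



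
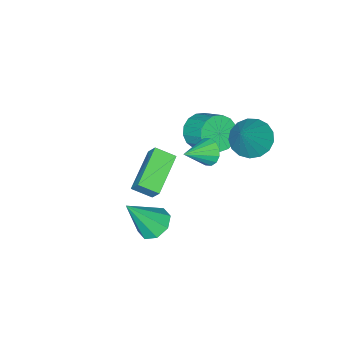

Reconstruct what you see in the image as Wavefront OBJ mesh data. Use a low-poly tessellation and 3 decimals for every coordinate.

v 0.374 -0.076 -2.794
v 1.11 0.103 -3.18
v 1.406 -0.684 -1.106
v 0.872 0.611 -2.851
v 0.342 0.717 -2.489
v -0.169 0.358 -2.305
v -0.362 -0.254 -2.408
v -0.124 -0.763 -2.737
v 0.406 -0.868 -3.099
v 0.917 -0.51 -3.283
v -4.096 1.231 0.96
v -3.475 1.738 0.379
v -2.904 1.649 2.6
v -3.787 2.064 0.523
v -4.17 2.199 0.767
v -4.536 2.113 1.055
v -4.801 1.824 1.322
v -4.905 1.4 1.505
v -4.824 0.937 1.564
v -4.575 0.541 1.484
v -4.217 0.304 1.285
v -3.832 0.278 1.011
v -3.506 0.471 0.725
v -3.316 0.838 0.493
v -3.305 1.295 0.368
v -3.623 -3.2 -3.75
v -3.502 -2.628 -2.902
v -1.792 -2.42 -4.537
v -1.672 -1.848 -3.688
v -3.088 -3.992 -3.292
v -2.968 -3.42 -2.443
v -1.258 -3.212 -4.078
v -1.137 -2.64 -3.23
v -3.465 -1.103 0.188
v -2.739 -0.845 -0.297
v -2.609 0.34 0.528
v -3.335 0.083 1.012
v -3.074 -0.662 -0.506
v -2.944 0.523 0.319
v -3.499 -0.581 -0.557
v -3.369 0.605 0.268
v -3.916 -0.619 -0.437
v -3.786 0.567 0.388
v -4.229 -0.767 -0.174
v -4.1 0.418 0.651
v -4.368 -0.993 0.171
v -4.239 0.192 0.996
v -4.3 -1.244 0.521
v -4.17 -0.058 1.346
v -4.04 -1.462 0.794
v -3.911 -0.277 1.619
v -3.649 -1.598 0.928
v -3.519 -0.413 1.753
v -3.215 -1.621 0.893
v -3.086 -0.435 1.718
v -2.839 -1.525 0.696
v -2.709 -0.339 1.521
v -2.606 -1.332 0.382
v -2.476 -0.146 1.207
v -2.57 -1.087 0.024
v -2.44 0.099 0.849
v -2.196 0.539 0.911
v -1.914 1.021 0.506
v -0.944 0.341 1.549
v -2.032 1.198 0.792
v -2.194 1.2 1.11
v -2.356 1.024 1.375
v -2.476 0.718 1.516
v -2.521 0.364 1.494
v -2.479 0.058 1.316
v -2.361 -0.12 1.03
v -2.199 -0.121 0.712
v -2.037 0.054 0.447
v -1.917 0.36 0.306
v -1.872 0.714 0.328
f 2 1 4
f 2 4 3
f 4 1 5
f 4 5 3
f 5 1 6
f 5 6 3
f 6 1 7
f 6 7 3
f 7 1 8
f 7 8 3
f 8 1 9
f 8 9 3
f 9 1 10
f 9 10 3
f 10 1 2
f 10 2 3
f 12 11 14
f 12 14 13
f 14 11 15
f 14 15 13
f 15 11 16
f 15 16 13
f 16 11 17
f 16 17 13
f 17 11 18
f 17 18 13
f 18 11 19
f 18 19 13
f 19 11 20
f 19 20 13
f 20 11 21
f 20 21 13
f 21 11 22
f 21 22 13
f 22 11 23
f 22 23 13
f 23 11 24
f 23 24 13
f 24 11 25
f 24 25 13
f 25 11 12
f 25 12 13
f 27 29 26
f 30 27 26
f 26 29 28
f 28 30 26
f 27 33 29
f 31 27 30
f 31 33 27
f 29 33 28
f 32 30 28
f 28 33 32
f 32 31 30
f 33 31 32
f 35 34 38
f 35 38 36
f 36 38 39
f 36 39 37
f 38 34 40
f 38 40 39
f 39 40 41
f 39 41 37
f 40 34 42
f 40 42 41
f 41 42 43
f 41 43 37
f 42 34 44
f 42 44 43
f 43 44 45
f 43 45 37
f 44 34 46
f 44 46 45
f 45 46 47
f 45 47 37
f 46 34 48
f 46 48 47
f 47 48 49
f 47 49 37
f 48 34 50
f 48 50 49
f 49 50 51
f 49 51 37
f 50 34 52
f 50 52 51
f 51 52 53
f 51 53 37
f 52 34 54
f 52 54 53
f 53 54 55
f 53 55 37
f 54 34 56
f 54 56 55
f 55 56 57
f 55 57 37
f 56 34 58
f 56 58 57
f 57 58 59
f 57 59 37
f 58 34 60
f 58 60 59
f 59 60 61
f 59 61 37
f 60 34 35
f 60 35 61
f 61 35 36
f 61 36 37
f 63 62 65
f 63 65 64
f 65 62 66
f 65 66 64
f 66 62 67
f 66 67 64
f 67 62 68
f 67 68 64
f 68 62 69
f 68 69 64
f 69 62 70
f 69 70 64
f 70 62 71
f 70 71 64
f 71 62 72
f 71 72 64
f 72 62 73
f 72 73 64
f 73 62 74
f 73 74 64
f 74 62 75
f 74 75 64
f 75 62 63
f 75 63 64



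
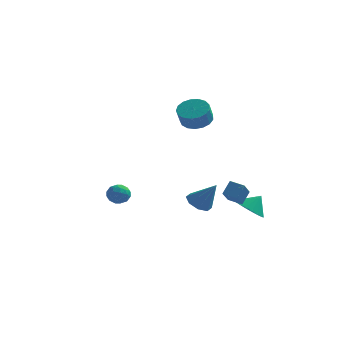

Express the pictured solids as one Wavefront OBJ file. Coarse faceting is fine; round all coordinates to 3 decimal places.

v 0.721 2.829 -2.461
v 1.386 3.087 -2.905
v 1.759 2.671 -0.999
v 1.071 3.575 -2.628
v 0.551 3.625 -2.254
v 0.13 3.21 -2
v 0.056 2.571 -2.017
v 0.371 2.084 -2.294
v 0.891 2.033 -2.668
v 1.311 2.449 -2.922
v 3.284 -0.771 -0.664
v 3.358 -2.221 0.313
v 3.546 -0.257 0.078
v 3.62 -1.707 1.055
v 4.08 -0.873 -0.875
v 4.154 -2.323 0.102
v 4.342 -0.359 -0.133
v 4.416 -1.809 0.844
v -3.86 3.279 -1.766
v -3.348 3.285 -2.294
v -4.512 2.515 -2.406
v -4 2.521 -2.934
v -3.854 2.207 -2.285
v -3.452 2.679 -1.889
v -4.408 3.121 -2.811
v -4.006 3.593 -2.415
v -3.687 3.187 -2.94
v -3.344 2.623 -2.615
v -4.516 3.177 -2.085
v -4.173 2.613 -1.76
v -3.547 3.349 -1.974
v -4.313 2.451 -2.726
v -4.228 2.266 -2.345
v -3.927 2.27 -2.655
v -3.608 2.993 -1.735
v -3.307 2.997 -2.046
v -3.604 2.363 -2.041
v -4.553 2.803 -2.654
v -4.252 2.807 -2.965
v -3.933 3.53 -2.045
v -3.632 3.534 -2.355
v -4.256 3.437 -2.659
v -3.445 3.295 -2.664
v -3.828 2.846 -3.04
v -4.068 3.199 -2.968
v -3.831 3.476 -2.735
v -3.244 2.963 -2.473
v -3.627 2.514 -2.849
v -3.541 2.33 -2.467
v -3.305 2.607 -2.235
v -3.443 2.906 -2.853
v -4.233 3.286 -1.851
v -4.616 2.837 -2.227
v -4.555 3.193 -2.465
v -4.319 3.47 -2.233
v -4.032 2.954 -1.66
v -4.415 2.505 -2.036
v -4.029 2.324 -1.965
v -3.792 2.601 -1.732
v -4.417 2.894 -1.847
v 0.307 3.842 3.459
v 0.849 3.175 3.077
v 0.795 2.592 4.02
v 0.253 3.258 4.401
v 1.143 3.457 3.269
v 1.089 2.873 4.211
v 1.246 3.827 3.504
v 1.192 3.243 4.446
v 1.134 4.2 3.728
v 1.079 3.616 4.671
v 0.832 4.491 3.891
v 0.777 3.907 4.834
v 0.41 4.634 3.955
v 0.355 4.05 4.898
v -0.036 4.595 3.905
v -0.09 4.011 4.848
v -0.403 4.383 3.753
v -0.457 3.8 4.696
v -0.607 4.048 3.534
v -0.661 3.464 4.476
v -0.602 3.665 3.297
v -0.656 3.082 4.239
v -0.388 3.323 3.097
v -0.443 2.739 4.04
v -0.016 3.1 2.98
v -0.07 2.516 3.923
v 0.431 3.047 2.973
v 0.376 2.463 3.916
v 3.432 3.283 -2.836
v 4.173 3.583 -3.47
v 4.028 3.697 -1.944
v 3.922 3.924 -3.46
v 3.585 4.155 -3.343
v 3.223 4.234 -3.138
v 2.896 4.149 -2.881
v 2.663 3.915 -2.616
v 2.562 3.571 -2.389
v 2.612 3.177 -2.24
v 2.804 2.801 -2.194
v 3.104 2.509 -2.258
v 3.461 2.351 -2.423
v 3.814 2.354 -2.659
v 4.1 2.517 -2.926
v 4.271 2.813 -3.177
v 4.297 3.19 -3.37
f 2 1 4
f 2 4 3
f 4 1 5
f 4 5 3
f 5 1 6
f 5 6 3
f 6 1 7
f 6 7 3
f 7 1 8
f 7 8 3
f 8 1 9
f 8 9 3
f 9 1 10
f 9 10 3
f 10 1 2
f 10 2 3
f 12 14 11
f 15 12 11
f 11 14 13
f 13 15 11
f 12 18 14
f 16 12 15
f 16 18 12
f 14 18 13
f 17 15 13
f 13 18 17
f 17 16 15
f 18 16 17
f 19 56 35
f 56 30 59
f 35 59 24
f 56 59 35
f 19 35 31
f 35 24 36
f 31 36 20
f 35 36 31
f 19 31 40
f 31 20 41
f 40 41 26
f 31 41 40
f 19 40 52
f 40 26 55
f 52 55 29
f 40 55 52
f 19 52 56
f 52 29 60
f 56 60 30
f 52 60 56
f 20 36 47
f 36 24 50
f 47 50 28
f 36 50 47
f 24 59 37
f 59 30 58
f 37 58 23
f 59 58 37
f 30 60 57
f 60 29 53
f 57 53 21
f 60 53 57
f 29 55 54
f 55 26 42
f 54 42 25
f 55 42 54
f 26 41 46
f 41 20 43
f 46 43 27
f 41 43 46
f 22 48 34
f 48 28 49
f 34 49 23
f 48 49 34
f 22 34 32
f 34 23 33
f 32 33 21
f 34 33 32
f 22 32 39
f 32 21 38
f 39 38 25
f 32 38 39
f 22 39 44
f 39 25 45
f 44 45 27
f 39 45 44
f 22 44 48
f 44 27 51
f 48 51 28
f 44 51 48
f 23 49 37
f 49 28 50
f 37 50 24
f 49 50 37
f 21 33 57
f 33 23 58
f 57 58 30
f 33 58 57
f 25 38 54
f 38 21 53
f 54 53 29
f 38 53 54
f 27 45 46
f 45 25 42
f 46 42 26
f 45 42 46
f 28 51 47
f 51 27 43
f 47 43 20
f 51 43 47
f 62 61 65
f 62 65 63
f 63 65 66
f 63 66 64
f 65 61 67
f 65 67 66
f 66 67 68
f 66 68 64
f 67 61 69
f 67 69 68
f 68 69 70
f 68 70 64
f 69 61 71
f 69 71 70
f 70 71 72
f 70 72 64
f 71 61 73
f 71 73 72
f 72 73 74
f 72 74 64
f 73 61 75
f 73 75 74
f 74 75 76
f 74 76 64
f 75 61 77
f 75 77 76
f 76 77 78
f 76 78 64
f 77 61 79
f 77 79 78
f 78 79 80
f 78 80 64
f 79 61 81
f 79 81 80
f 80 81 82
f 80 82 64
f 81 61 83
f 81 83 82
f 82 83 84
f 82 84 64
f 83 61 85
f 83 85 84
f 84 85 86
f 84 86 64
f 85 61 87
f 85 87 86
f 86 87 88
f 86 88 64
f 87 61 62
f 87 62 88
f 88 62 63
f 88 63 64
f 90 89 92
f 90 92 91
f 92 89 93
f 92 93 91
f 93 89 94
f 93 94 91
f 94 89 95
f 94 95 91
f 95 89 96
f 95 96 91
f 96 89 97
f 96 97 91
f 97 89 98
f 97 98 91
f 98 89 99
f 98 99 91
f 99 89 100
f 99 100 91
f 100 89 101
f 100 101 91
f 101 89 102
f 101 102 91
f 102 89 103
f 102 103 91
f 103 89 104
f 103 104 91
f 104 89 105
f 104 105 91
f 105 89 90
f 105 90 91



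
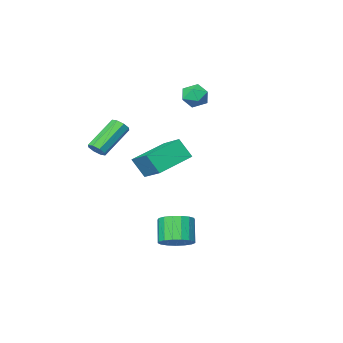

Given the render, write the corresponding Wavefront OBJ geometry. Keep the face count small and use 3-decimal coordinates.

v -2.518 -3.4 3.402
v -1.813 -3.609 3.622
v -2.487 -4.251 2.498
v -1.782 -4.46 2.718
v -2.386 -4.613 3.167
v -2.405 -4.087 3.726
v -1.895 -3.773 2.394
v -1.914 -3.247 2.953
v -1.428 -3.839 2.999
v -1.731 -4.358 3.477
v -2.569 -3.502 2.643
v -2.872 -4.021 3.121
v 3.869 -2.615 1.063
v 4.153 -2.455 1.443
v 2.715 -2.785 2.656
v 2.431 -2.945 2.277
v 3.952 -2.173 1.281
v 2.513 -2.502 2.494
v 3.702 -2.149 0.992
v 2.264 -2.479 2.205
v 3.55 -2.399 0.745
v 2.112 -2.728 1.958
v 3.585 -2.775 0.684
v 2.147 -3.105 1.897
v 3.787 -3.058 0.846
v 2.348 -3.387 2.059
v 4.036 -3.081 1.135
v 2.598 -3.411 2.348
v 4.188 -2.832 1.382
v 2.75 -3.161 2.595
v 2.38 1.917 -3.41
v 2.868 2.39 -2.933
v 2.469 1.696 -1.834
v 1.98 1.223 -2.31
v 2.521 2.584 -2.937
v 2.122 1.89 -1.838
v 2.142 2.626 -3.048
v 1.743 1.931 -1.949
v 1.817 2.505 -3.243
v 1.418 1.81 -2.143
v 1.622 2.249 -3.475
v 1.222 1.554 -2.376
v 1.599 1.917 -3.693
v 1.2 1.223 -2.594
v 1.756 1.586 -3.846
v 1.357 0.891 -2.746
v 2.055 1.33 -3.898
v 1.656 0.635 -2.799
v 2.429 1.209 -3.839
v 2.03 0.514 -2.74
v 2.791 1.25 -3.682
v 2.392 0.556 -2.582
v 3.059 1.444 -3.462
v 2.66 0.75 -2.363
v 3.172 1.746 -3.23
v 2.773 1.052 -2.131
v 3.102 2.088 -3.039
v 2.703 1.394 -1.94
v -0.752 -3.281 -0.696
v -0.359 -3.805 0.322
v -0.712 -1.826 0.039
v -0.319 -2.35 1.056
v 1.139 -3.03 -1.296
v 1.532 -3.554 -0.279
v 1.179 -1.575 -0.562
v 1.572 -2.099 0.456
f 1 12 6
f 1 6 2
f 1 2 8
f 1 8 11
f 1 11 12
f 2 6 10
f 6 12 5
f 12 11 3
f 11 8 7
f 8 2 9
f 4 10 5
f 4 5 3
f 4 3 7
f 4 7 9
f 4 9 10
f 5 10 6
f 3 5 12
f 7 3 11
f 9 7 8
f 10 9 2
f 14 13 17
f 14 17 15
f 15 17 18
f 15 18 16
f 17 13 19
f 17 19 18
f 18 19 20
f 18 20 16
f 19 13 21
f 19 21 20
f 20 21 22
f 20 22 16
f 21 13 23
f 21 23 22
f 22 23 24
f 22 24 16
f 23 13 25
f 23 25 24
f 24 25 26
f 24 26 16
f 25 13 27
f 25 27 26
f 26 27 28
f 26 28 16
f 27 13 29
f 27 29 28
f 28 29 30
f 28 30 16
f 29 13 14
f 29 14 30
f 30 14 15
f 30 15 16
f 32 31 35
f 32 35 33
f 33 35 36
f 33 36 34
f 35 31 37
f 35 37 36
f 36 37 38
f 36 38 34
f 37 31 39
f 37 39 38
f 38 39 40
f 38 40 34
f 39 31 41
f 39 41 40
f 40 41 42
f 40 42 34
f 41 31 43
f 41 43 42
f 42 43 44
f 42 44 34
f 43 31 45
f 43 45 44
f 44 45 46
f 44 46 34
f 45 31 47
f 45 47 46
f 46 47 48
f 46 48 34
f 47 31 49
f 47 49 48
f 48 49 50
f 48 50 34
f 49 31 51
f 49 51 50
f 50 51 52
f 50 52 34
f 51 31 53
f 51 53 52
f 52 53 54
f 52 54 34
f 53 31 55
f 53 55 54
f 54 55 56
f 54 56 34
f 55 31 57
f 55 57 56
f 56 57 58
f 56 58 34
f 57 31 32
f 57 32 58
f 58 32 33
f 58 33 34
f 60 62 59
f 63 60 59
f 59 62 61
f 61 63 59
f 60 66 62
f 64 60 63
f 64 66 60
f 62 66 61
f 65 63 61
f 61 66 65
f 65 64 63
f 66 64 65



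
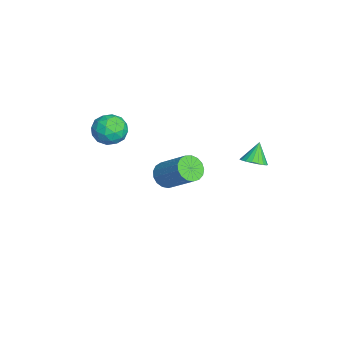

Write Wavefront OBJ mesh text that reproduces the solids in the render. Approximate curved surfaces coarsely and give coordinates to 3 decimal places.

v -3.502 -2.228 0.473
v -2.848 -2.424 1.173
v -3.912 -3.756 0.427
v -3.258 -3.952 1.127
v -4.058 -3.431 1.337
v -3.805 -2.487 1.366
v -2.955 -3.693 0.234
v -2.702 -2.749 0.263
v -2.51 -3.33 1.025
v -3.192 -3.168 1.707
v -3.568 -3.012 -0.107
v -4.25 -2.85 0.575
v -3.139 -2.192 0.827
v -3.621 -3.988 0.773
v -4.091 -3.682 0.897
v -3.707 -3.797 1.308
v -3.702 -2.229 0.941
v -3.317 -2.344 1.352
v -4.028 -2.936 1.449
v -3.443 -3.836 0.248
v -3.058 -3.951 0.659
v -3.053 -2.383 0.292
v -2.669 -2.498 0.703
v -2.732 -3.244 0.151
v -2.556 -2.84 1.152
v -2.797 -3.738 1.125
v -2.619 -3.586 0.6
v -2.47 -3.031 0.617
v -2.957 -2.745 1.553
v -3.198 -3.643 1.526
v -3.668 -3.336 1.649
v -3.519 -2.781 1.666
v -2.758 -3.277 1.466
v -3.562 -2.537 0.074
v -3.803 -3.435 0.047
v -3.241 -3.399 -0.066
v -3.092 -2.844 -0.049
v -3.963 -2.442 0.475
v -4.204 -3.34 0.448
v -4.29 -3.149 0.983
v -4.141 -2.594 1
v -4.002 -2.903 0.134
v 2.062 3.445 2.257
v 2.569 3.85 2.424
v 1.498 3.755 3.223
v 2.392 4.029 2.263
v 2.149 4.091 2.101
v 1.889 4.026 1.971
v 1.664 3.846 1.897
v 1.517 3.586 1.894
v 1.478 3.299 1.963
v 1.555 3.04 2.091
v 1.732 2.862 2.251
v 1.975 2.8 2.413
v 2.235 2.865 2.544
v 2.46 3.045 2.618
v 2.607 3.305 2.621
v 2.646 3.592 2.551
v -4.562 -0.276 -3.658
v -3.883 -0.507 -4.035
v -2.72 0.665 -2.659
v -3.398 0.896 -2.282
v -3.987 -0.184 -4.222
v -2.824 0.988 -2.845
v -4.223 0.118 -4.28
v -3.06 1.29 -2.903
v -4.537 0.33 -4.195
v -3.374 1.502 -2.818
v -4.856 0.403 -3.988
v -3.693 1.575 -2.611
v -5.108 0.32 -3.704
v -3.945 1.492 -2.328
v -5.234 0.101 -3.411
v -4.071 1.273 -2.034
v -5.207 -0.205 -3.174
v -4.044 0.967 -1.797
v -5.032 -0.527 -3.048
v -3.868 0.645 -1.671
v -4.749 -0.791 -3.062
v -3.585 0.381 -1.685
v -4.423 -0.938 -3.212
v -3.259 0.234 -1.836
v -4.129 -0.933 -3.465
v -2.965 0.239 -2.088
v -3.934 -0.777 -3.762
v -2.771 0.395 -2.385
f 1 38 17
f 38 12 41
f 17 41 6
f 38 41 17
f 1 17 13
f 17 6 18
f 13 18 2
f 17 18 13
f 1 13 22
f 13 2 23
f 22 23 8
f 13 23 22
f 1 22 34
f 22 8 37
f 34 37 11
f 22 37 34
f 1 34 38
f 34 11 42
f 38 42 12
f 34 42 38
f 2 18 29
f 18 6 32
f 29 32 10
f 18 32 29
f 6 41 19
f 41 12 40
f 19 40 5
f 41 40 19
f 12 42 39
f 42 11 35
f 39 35 3
f 42 35 39
f 11 37 36
f 37 8 24
f 36 24 7
f 37 24 36
f 8 23 28
f 23 2 25
f 28 25 9
f 23 25 28
f 4 30 16
f 30 10 31
f 16 31 5
f 30 31 16
f 4 16 14
f 16 5 15
f 14 15 3
f 16 15 14
f 4 14 21
f 14 3 20
f 21 20 7
f 14 20 21
f 4 21 26
f 21 7 27
f 26 27 9
f 21 27 26
f 4 26 30
f 26 9 33
f 30 33 10
f 26 33 30
f 5 31 19
f 31 10 32
f 19 32 6
f 31 32 19
f 3 15 39
f 15 5 40
f 39 40 12
f 15 40 39
f 7 20 36
f 20 3 35
f 36 35 11
f 20 35 36
f 9 27 28
f 27 7 24
f 28 24 8
f 27 24 28
f 10 33 29
f 33 9 25
f 29 25 2
f 33 25 29
f 44 43 46
f 44 46 45
f 46 43 47
f 46 47 45
f 47 43 48
f 47 48 45
f 48 43 49
f 48 49 45
f 49 43 50
f 49 50 45
f 50 43 51
f 50 51 45
f 51 43 52
f 51 52 45
f 52 43 53
f 52 53 45
f 53 43 54
f 53 54 45
f 54 43 55
f 54 55 45
f 55 43 56
f 55 56 45
f 56 43 57
f 56 57 45
f 57 43 58
f 57 58 45
f 58 43 44
f 58 44 45
f 60 59 63
f 60 63 61
f 61 63 64
f 61 64 62
f 63 59 65
f 63 65 64
f 64 65 66
f 64 66 62
f 65 59 67
f 65 67 66
f 66 67 68
f 66 68 62
f 67 59 69
f 67 69 68
f 68 69 70
f 68 70 62
f 69 59 71
f 69 71 70
f 70 71 72
f 70 72 62
f 71 59 73
f 71 73 72
f 72 73 74
f 72 74 62
f 73 59 75
f 73 75 74
f 74 75 76
f 74 76 62
f 75 59 77
f 75 77 76
f 76 77 78
f 76 78 62
f 77 59 79
f 77 79 78
f 78 79 80
f 78 80 62
f 79 59 81
f 79 81 80
f 80 81 82
f 80 82 62
f 81 59 83
f 81 83 82
f 82 83 84
f 82 84 62
f 83 59 85
f 83 85 84
f 84 85 86
f 84 86 62
f 85 59 60
f 85 60 86
f 86 60 61
f 86 61 62



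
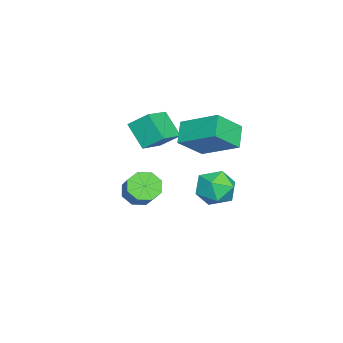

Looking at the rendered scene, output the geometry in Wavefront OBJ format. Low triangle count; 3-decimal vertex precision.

v -1.986 -1.333 3.159
v -1.967 -0.373 3.913
v -1.326 -0.475 2.05
v -1.307 0.485 2.803
v -0.493 -1.785 3.697
v -0.474 -0.825 4.45
v 0.167 -0.927 2.587
v 0.186 0.033 3.341
v -0.072 3.245 0.821
v 0.951 3.392 1.106
v 0.289 1.608 0.374
v 1.312 1.755 0.659
v 0.545 1.732 1.408
v 0.322 2.744 1.684
v 0.918 2.256 -0.204
v 0.695 3.268 0.072
v 1.563 2.781 0.473
v 1.332 2.458 1.469
v -0.092 2.542 0.011
v -0.323 2.219 1.007
v -2.477 1.341 2.461
v -1.884 3.179 3.429
v -1.461 1.437 1.656
v -0.868 3.275 2.624
v -1.492 0.425 3.596
v -0.899 2.263 4.564
v -0.476 0.521 2.791
v 0.117 2.359 3.759
v -3.495 -2.044 -2.42
v -2.971 -2.749 -2.568
v -1.982 -2.22 -1.588
v -2.505 -1.516 -1.44
v -2.834 -2.23 -2.987
v -1.845 -1.701 -2.006
v -3.083 -1.602 -3.074
v -2.094 -1.073 -2.093
v -3.574 -1.233 -2.778
v -2.585 -0.704 -1.797
v -4.018 -1.34 -2.272
v -3.029 -0.811 -1.292
v -4.155 -1.859 -1.854
v -3.166 -1.33 -0.873
v -3.906 -2.487 -1.767
v -2.917 -1.958 -0.786
v -3.415 -2.856 -2.063
v -2.426 -2.327 -1.082
f 2 4 1
f 5 2 1
f 1 4 3
f 3 5 1
f 2 8 4
f 6 2 5
f 6 8 2
f 4 8 3
f 7 5 3
f 3 8 7
f 7 6 5
f 8 6 7
f 9 20 14
f 9 14 10
f 9 10 16
f 9 16 19
f 9 19 20
f 10 14 18
f 14 20 13
f 20 19 11
f 19 16 15
f 16 10 17
f 12 18 13
f 12 13 11
f 12 11 15
f 12 15 17
f 12 17 18
f 13 18 14
f 11 13 20
f 15 11 19
f 17 15 16
f 18 17 10
f 22 24 21
f 25 22 21
f 21 24 23
f 23 25 21
f 22 28 24
f 26 22 25
f 26 28 22
f 24 28 23
f 27 25 23
f 23 28 27
f 27 26 25
f 28 26 27
f 30 29 33
f 30 33 31
f 31 33 34
f 31 34 32
f 33 29 35
f 33 35 34
f 34 35 36
f 34 36 32
f 35 29 37
f 35 37 36
f 36 37 38
f 36 38 32
f 37 29 39
f 37 39 38
f 38 39 40
f 38 40 32
f 39 29 41
f 39 41 40
f 40 41 42
f 40 42 32
f 41 29 43
f 41 43 42
f 42 43 44
f 42 44 32
f 43 29 45
f 43 45 44
f 44 45 46
f 44 46 32
f 45 29 30
f 45 30 46
f 46 30 31
f 46 31 32



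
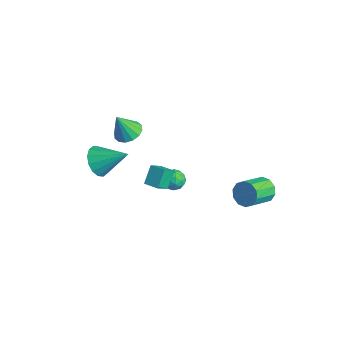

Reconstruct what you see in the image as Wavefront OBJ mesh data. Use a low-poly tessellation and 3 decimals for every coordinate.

v 1.949 -0.076 0.404
v 2.31 -0.334 -0.116
v 1.01 -0.326 -0.124
v 1.371 -0.584 -0.644
v 1.365 -0.904 -0.04
v 1.946 -0.749 0.286
v 1.374 0.089 -0.526
v 1.955 0.244 -0.2
v 1.954 -0.232 -0.691
v 1.949 -0.846 -0.391
v 1.371 0.186 0.151
v 1.366 -0.428 0.451
v 2.212 -0.183 0.19
v 1.108 -0.477 -0.43
v 1.105 -0.665 -0.075
v 1.317 -0.816 -0.381
v 1.998 -0.427 0.427
v 2.21 -0.579 0.121
v 1.655 -0.914 0.166
v 1.11 -0.081 -0.361
v 1.322 -0.233 -0.667
v 2.003 0.156 0.141
v 2.215 0.005 -0.165
v 1.665 0.254 -0.406
v 2.215 -0.275 -0.454
v 1.663 -0.421 -0.764
v 1.665 -0.026 -0.694
v 2.006 0.065 -0.503
v 2.212 -0.636 -0.277
v 1.66 -0.782 -0.587
v 1.656 -0.97 -0.232
v 1.998 -0.88 -0.04
v 2.003 -0.575 -0.615
v 1.66 0.122 0.347
v 1.108 -0.024 0.037
v 1.322 0.22 -0.2
v 1.664 0.31 -0.008
v 1.657 -0.239 0.524
v 1.105 -0.385 0.214
v 1.314 -0.725 0.263
v 1.655 -0.634 0.454
v 1.317 -0.085 0.375
v 3.145 4.458 -2.448
v 3.63 4.871 -1.931
v 4.02 3.396 -1.116
v 3.535 2.982 -1.632
v 3.164 4.858 -1.732
v 3.554 3.383 -0.917
v 2.691 4.692 -1.806
v 3.081 3.217 -0.991
v 2.391 4.437 -2.126
v 2.781 2.961 -1.31
v 2.38 4.189 -2.568
v 2.769 2.714 -1.752
v 2.66 4.044 -2.964
v 3.05 2.569 -2.149
v 3.126 4.057 -3.163
v 3.516 2.582 -2.348
v 3.599 4.223 -3.089
v 3.989 2.748 -2.274
v 3.899 4.479 -2.77
v 4.289 3.003 -1.954
v 3.911 4.726 -2.328
v 4.3 3.251 -1.512
v -1.093 -3.353 0.783
v -0.445 -4.096 0.875
v 0.093 -2.187 1.837
v -0.306 -3.85 0.447
v -0.378 -3.472 0.109
v -0.641 -3.061 -0.048
v -1.026 -2.729 0.017
v -1.429 -2.564 0.287
v -1.742 -2.611 0.691
v -1.881 -2.856 1.118
v -1.809 -3.235 1.456
v -1.545 -3.645 1.614
v -1.16 -3.977 1.548
v -0.758 -4.142 1.278
v 1.809 -1.239 1.786
v 1.993 -1.951 2.42
v 2.614 -0.91 1.921
v 2.798 -1.622 2.554
v 2.222 -1.898 0.926
v 2.406 -2.61 1.559
v 3.027 -1.569 1.06
v 3.211 -2.281 1.694
v -1.946 -0.987 1.38
v -1.41 -0.42 1.69
v -2.174 -1.573 2.84
v -1.8 -0.228 1.707
v -2.229 -0.239 1.635
v -2.582 -0.451 1.495
v -2.764 -0.806 1.325
v -2.728 -1.21 1.168
v -2.482 -1.555 1.069
v -2.092 -1.747 1.053
v -1.664 -1.736 1.124
v -1.31 -1.524 1.264
v -1.128 -1.169 1.435
v -1.164 -0.765 1.591
f 1 38 17
f 38 12 41
f 17 41 6
f 38 41 17
f 1 17 13
f 17 6 18
f 13 18 2
f 17 18 13
f 1 13 22
f 13 2 23
f 22 23 8
f 13 23 22
f 1 22 34
f 22 8 37
f 34 37 11
f 22 37 34
f 1 34 38
f 34 11 42
f 38 42 12
f 34 42 38
f 2 18 29
f 18 6 32
f 29 32 10
f 18 32 29
f 6 41 19
f 41 12 40
f 19 40 5
f 41 40 19
f 12 42 39
f 42 11 35
f 39 35 3
f 42 35 39
f 11 37 36
f 37 8 24
f 36 24 7
f 37 24 36
f 8 23 28
f 23 2 25
f 28 25 9
f 23 25 28
f 4 30 16
f 30 10 31
f 16 31 5
f 30 31 16
f 4 16 14
f 16 5 15
f 14 15 3
f 16 15 14
f 4 14 21
f 14 3 20
f 21 20 7
f 14 20 21
f 4 21 26
f 21 7 27
f 26 27 9
f 21 27 26
f 4 26 30
f 26 9 33
f 30 33 10
f 26 33 30
f 5 31 19
f 31 10 32
f 19 32 6
f 31 32 19
f 3 15 39
f 15 5 40
f 39 40 12
f 15 40 39
f 7 20 36
f 20 3 35
f 36 35 11
f 20 35 36
f 9 27 28
f 27 7 24
f 28 24 8
f 27 24 28
f 10 33 29
f 33 9 25
f 29 25 2
f 33 25 29
f 44 43 47
f 44 47 45
f 45 47 48
f 45 48 46
f 47 43 49
f 47 49 48
f 48 49 50
f 48 50 46
f 49 43 51
f 49 51 50
f 50 51 52
f 50 52 46
f 51 43 53
f 51 53 52
f 52 53 54
f 52 54 46
f 53 43 55
f 53 55 54
f 54 55 56
f 54 56 46
f 55 43 57
f 55 57 56
f 56 57 58
f 56 58 46
f 57 43 59
f 57 59 58
f 58 59 60
f 58 60 46
f 59 43 61
f 59 61 60
f 60 61 62
f 60 62 46
f 61 43 63
f 61 63 62
f 62 63 64
f 62 64 46
f 63 43 44
f 63 44 64
f 64 44 45
f 64 45 46
f 66 65 68
f 66 68 67
f 68 65 69
f 68 69 67
f 69 65 70
f 69 70 67
f 70 65 71
f 70 71 67
f 71 65 72
f 71 72 67
f 72 65 73
f 72 73 67
f 73 65 74
f 73 74 67
f 74 65 75
f 74 75 67
f 75 65 76
f 75 76 67
f 76 65 77
f 76 77 67
f 77 65 78
f 77 78 67
f 78 65 66
f 78 66 67
f 80 82 79
f 83 80 79
f 79 82 81
f 81 83 79
f 80 86 82
f 84 80 83
f 84 86 80
f 82 86 81
f 85 83 81
f 81 86 85
f 85 84 83
f 86 84 85
f 88 87 90
f 88 90 89
f 90 87 91
f 90 91 89
f 91 87 92
f 91 92 89
f 92 87 93
f 92 93 89
f 93 87 94
f 93 94 89
f 94 87 95
f 94 95 89
f 95 87 96
f 95 96 89
f 96 87 97
f 96 97 89
f 97 87 98
f 97 98 89
f 98 87 99
f 98 99 89
f 99 87 100
f 99 100 89
f 100 87 88
f 100 88 89



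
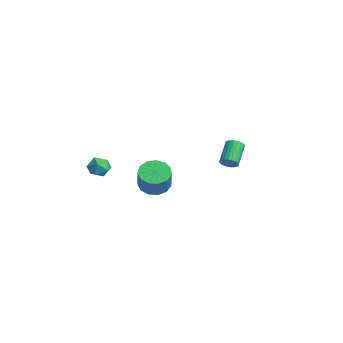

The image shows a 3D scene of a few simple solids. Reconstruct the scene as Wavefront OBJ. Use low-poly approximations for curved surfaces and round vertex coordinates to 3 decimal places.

v 1.433 3.441 -0.677
v 1.688 3.264 -0.26
v 0.781 4.022 0.615
v 0.527 4.199 0.197
v 1.791 3.434 -0.3
v 0.885 4.192 0.574
v 1.84 3.605 -0.398
v 0.933 4.363 0.477
v 1.827 3.751 -0.538
v 0.92 4.509 0.336
v 1.754 3.85 -0.699
v 0.847 4.608 0.175
v 1.632 3.886 -0.857
v 0.725 4.645 0.017
v 1.48 3.855 -0.988
v 0.573 4.613 -0.114
v 1.321 3.761 -1.071
v 0.414 4.519 -0.197
v 1.179 3.618 -1.095
v 0.272 4.376 -0.22
v 1.075 3.448 -1.054
v 0.169 4.206 -0.18
v 1.027 3.277 -0.957
v 0.12 4.035 -0.082
v 1.04 3.131 -0.816
v 0.133 3.889 0.058
v 1.113 3.032 -0.655
v 0.206 3.79 0.219
v 1.235 2.995 -0.497
v 0.328 3.754 0.377
v 1.387 3.027 -0.366
v 0.48 3.785 0.508
v 1.546 3.121 -0.283
v 0.639 3.879 0.591
v -0.331 -2.865 0.026
v 0.187 -2.605 -0.374
v 0.093 -3.915 -0.106
v 0.611 -3.655 -0.506
v 0.594 -3.513 0.183
v 0.332 -2.864 0.265
v -0.052 -3.656 -0.745
v -0.314 -3.007 -0.663
v 0.36 -3.094 -0.851
v 0.759 -3.005 -0.277
v -0.479 -3.515 -0.203
v -0.08 -3.426 0.371
v 2.295 -1.089 -0.867
v 2.984 -0.716 -1.222
v 3.774 -1.019 -0.008
v 3.085 -1.391 0.347
v 2.748 -0.367 -0.982
v 3.539 -0.67 0.232
v 2.369 -0.247 -0.705
v 3.159 -0.55 0.509
v 1.966 -0.395 -0.48
v 2.756 -0.697 0.734
v 1.668 -0.762 -0.377
v 2.458 -1.065 0.837
v 1.568 -1.234 -0.43
v 2.359 -1.536 0.784
v 1.7 -1.659 -0.622
v 2.49 -1.962 0.592
v 2.02 -1.903 -0.891
v 2.81 -2.206 0.323
v 2.428 -1.889 -1.153
v 3.218 -2.192 0.061
v 2.793 -1.62 -1.324
v 3.583 -1.923 -0.11
v 3 -1.183 -1.35
v 3.791 -1.486 -0.136
f 2 1 5
f 2 5 3
f 3 5 6
f 3 6 4
f 5 1 7
f 5 7 6
f 6 7 8
f 6 8 4
f 7 1 9
f 7 9 8
f 8 9 10
f 8 10 4
f 9 1 11
f 9 11 10
f 10 11 12
f 10 12 4
f 11 1 13
f 11 13 12
f 12 13 14
f 12 14 4
f 13 1 15
f 13 15 14
f 14 15 16
f 14 16 4
f 15 1 17
f 15 17 16
f 16 17 18
f 16 18 4
f 17 1 19
f 17 19 18
f 18 19 20
f 18 20 4
f 19 1 21
f 19 21 20
f 20 21 22
f 20 22 4
f 21 1 23
f 21 23 22
f 22 23 24
f 22 24 4
f 23 1 25
f 23 25 24
f 24 25 26
f 24 26 4
f 25 1 27
f 25 27 26
f 26 27 28
f 26 28 4
f 27 1 29
f 27 29 28
f 28 29 30
f 28 30 4
f 29 1 31
f 29 31 30
f 30 31 32
f 30 32 4
f 31 1 33
f 31 33 32
f 32 33 34
f 32 34 4
f 33 1 2
f 33 2 34
f 34 2 3
f 34 3 4
f 35 46 40
f 35 40 36
f 35 36 42
f 35 42 45
f 35 45 46
f 36 40 44
f 40 46 39
f 46 45 37
f 45 42 41
f 42 36 43
f 38 44 39
f 38 39 37
f 38 37 41
f 38 41 43
f 38 43 44
f 39 44 40
f 37 39 46
f 41 37 45
f 43 41 42
f 44 43 36
f 48 47 51
f 48 51 49
f 49 51 52
f 49 52 50
f 51 47 53
f 51 53 52
f 52 53 54
f 52 54 50
f 53 47 55
f 53 55 54
f 54 55 56
f 54 56 50
f 55 47 57
f 55 57 56
f 56 57 58
f 56 58 50
f 57 47 59
f 57 59 58
f 58 59 60
f 58 60 50
f 59 47 61
f 59 61 60
f 60 61 62
f 60 62 50
f 61 47 63
f 61 63 62
f 62 63 64
f 62 64 50
f 63 47 65
f 63 65 64
f 64 65 66
f 64 66 50
f 65 47 67
f 65 67 66
f 66 67 68
f 66 68 50
f 67 47 69
f 67 69 68
f 68 69 70
f 68 70 50
f 69 47 48
f 69 48 70
f 70 48 49
f 70 49 50



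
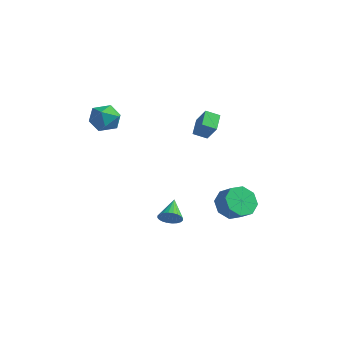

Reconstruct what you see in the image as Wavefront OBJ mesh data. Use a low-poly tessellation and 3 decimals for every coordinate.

v 0.832 0.653 -3.892
v 1.249 0.475 -3.332
v 0.088 1.687 -3.008
v 1.399 0.683 -3.448
v 1.462 0.885 -3.632
v 1.43 1.053 -3.855
v 1.307 1.16 -4.084
v 1.111 1.189 -4.283
v 0.873 1.137 -4.423
v 0.629 1.012 -4.482
v 0.416 0.832 -4.451
v 0.266 0.624 -4.335
v 0.202 0.421 -4.151
v 0.234 0.254 -3.928
v 0.358 0.147 -3.7
v 0.553 0.117 -3.5
v 0.791 0.169 -3.36
v 1.036 0.295 -3.301
v 1.17 2.753 2.768
v 0.545 3.652 3.431
v 0.32 2.872 1.805
v -0.305 3.771 2.468
v 1.685 3.389 2.392
v 1.06 4.288 3.055
v 0.835 3.508 1.429
v 0.21 4.407 2.092
v -3.7 0.208 2.18
v -2.689 -0.042 2.196
v -3.951 -0.718 3.564
v -2.94 -0.968 3.58
v -3.238 0.008 3.787
v -3.083 0.58 2.932
v -3.557 -1.34 2.828
v -3.402 -0.768 1.973
v -2.601 -0.999 2.596
v -2.404 -0.166 3.189
v -4.236 -0.594 2.571
v -4.039 0.239 3.164
v 3.531 2.616 -2.572
v 3.984 2.076 -3.377
v 4.902 2.004 -2.813
v 4.449 2.544 -2.008
v 4.089 2.886 -3.445
v 5.007 2.813 -2.88
v 3.867 3.537 -3.001
v 4.785 3.465 -2.436
v 3.448 3.649 -2.306
v 4.366 3.577 -1.741
v 3.078 3.156 -1.767
v 3.996 3.084 -1.203
v 2.973 2.347 -1.7
v 3.891 2.274 -1.135
v 3.195 1.695 -2.144
v 4.113 1.623 -1.579
v 3.614 1.583 -2.839
v 4.532 1.511 -2.274
f 2 1 4
f 2 4 3
f 4 1 5
f 4 5 3
f 5 1 6
f 5 6 3
f 6 1 7
f 6 7 3
f 7 1 8
f 7 8 3
f 8 1 9
f 8 9 3
f 9 1 10
f 9 10 3
f 10 1 11
f 10 11 3
f 11 1 12
f 11 12 3
f 12 1 13
f 12 13 3
f 13 1 14
f 13 14 3
f 14 1 15
f 14 15 3
f 15 1 16
f 15 16 3
f 16 1 17
f 16 17 3
f 17 1 18
f 17 18 3
f 18 1 2
f 18 2 3
f 20 22 19
f 23 20 19
f 19 22 21
f 21 23 19
f 20 26 22
f 24 20 23
f 24 26 20
f 22 26 21
f 25 23 21
f 21 26 25
f 25 24 23
f 26 24 25
f 27 38 32
f 27 32 28
f 27 28 34
f 27 34 37
f 27 37 38
f 28 32 36
f 32 38 31
f 38 37 29
f 37 34 33
f 34 28 35
f 30 36 31
f 30 31 29
f 30 29 33
f 30 33 35
f 30 35 36
f 31 36 32
f 29 31 38
f 33 29 37
f 35 33 34
f 36 35 28
f 40 39 43
f 40 43 41
f 41 43 44
f 41 44 42
f 43 39 45
f 43 45 44
f 44 45 46
f 44 46 42
f 45 39 47
f 45 47 46
f 46 47 48
f 46 48 42
f 47 39 49
f 47 49 48
f 48 49 50
f 48 50 42
f 49 39 51
f 49 51 50
f 50 51 52
f 50 52 42
f 51 39 53
f 51 53 52
f 52 53 54
f 52 54 42
f 53 39 55
f 53 55 54
f 54 55 56
f 54 56 42
f 55 39 40
f 55 40 56
f 56 40 41
f 56 41 42

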